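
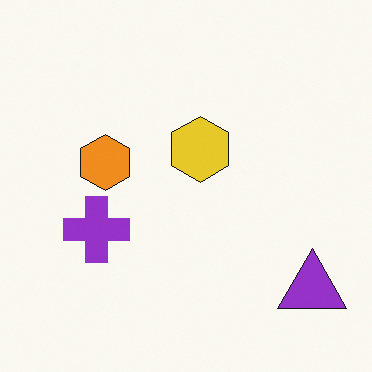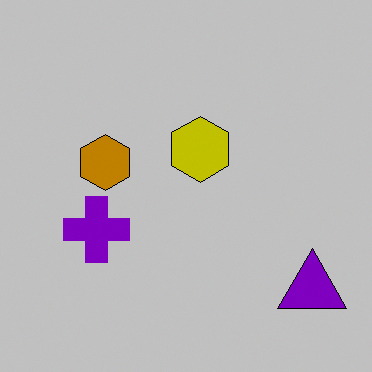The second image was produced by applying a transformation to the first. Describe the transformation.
This is the original image heavily posterized to just a handful of flat colors.

Each flat color has snapped to a coarser quantized level — most visibly, the near-white background has dropped to a flat grey.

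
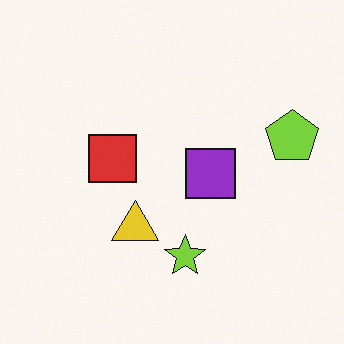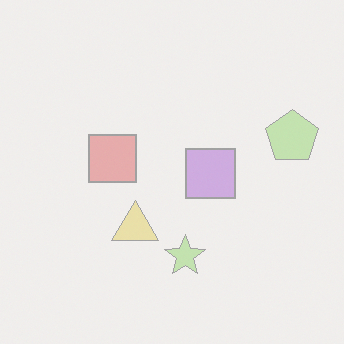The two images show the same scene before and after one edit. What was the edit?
The second image is the first given much lower contrast.

Tones are pushed toward mid-grey across the whole image — a global contrast change.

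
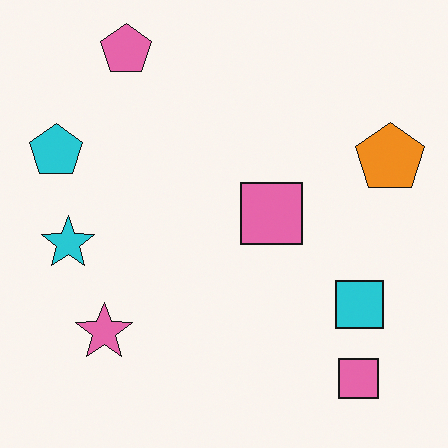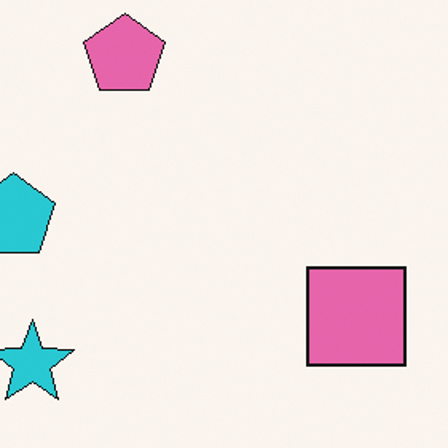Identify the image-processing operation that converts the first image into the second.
The second image is the first cropped to a modestly smaller region and rescaled.

The visible shapes are larger and the field of view is narrower; shapes near the original edges may be partly or wholly outside the frame — a crop-and-rescale.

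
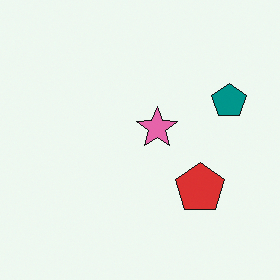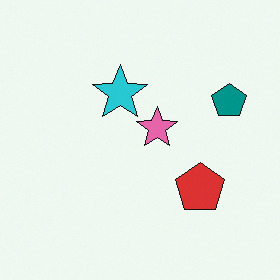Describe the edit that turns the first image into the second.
This is the original image overlaid with an additional cyan star.

A cyan star appears in the second image that is absent from the first.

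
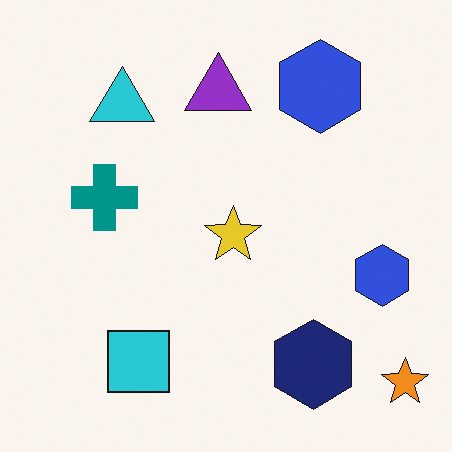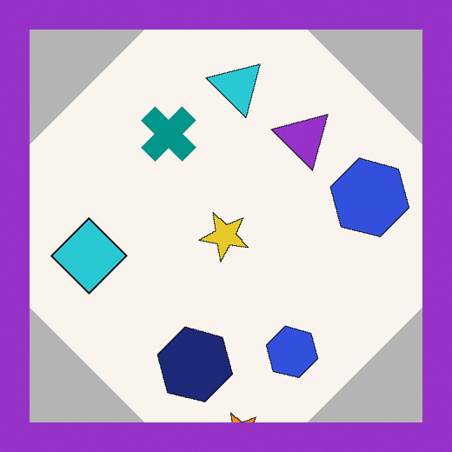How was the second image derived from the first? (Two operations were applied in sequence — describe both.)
The second image is the first rotated clockwise by a large amount — several tens of degrees, then framed with a purple border.

Every shape is tilted by the same angle and the image corners show triangular fill wedges — a whole-image rotation by a non-right angle. A solid purple frame runs around the edge of the second image, with the content slightly shrunk inside it.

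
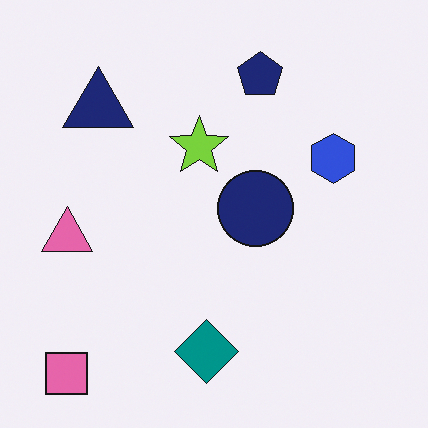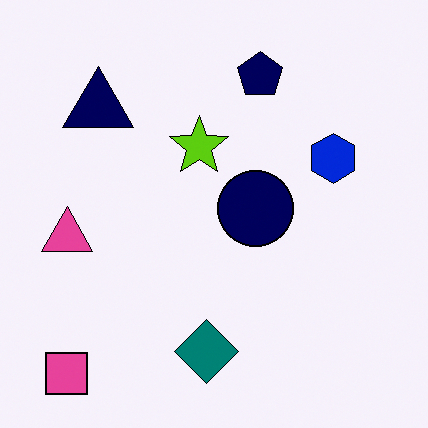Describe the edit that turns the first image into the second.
The second image is the first given slightly increased contrast.

Tones are pushed away from mid-grey across the whole image — a global contrast change.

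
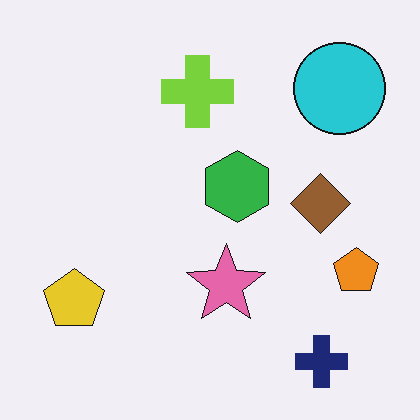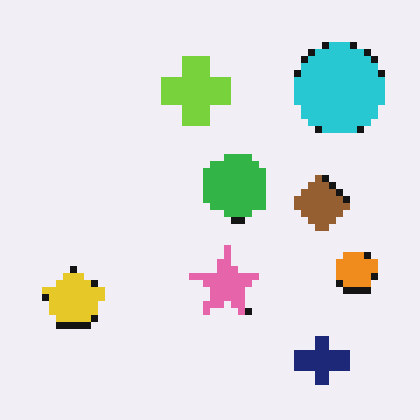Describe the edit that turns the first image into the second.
The second image is the first pixelated into visible square blocks.

Shapes are reduced to large square blocks; fine edges and outlines are lost — a downscale-then-upscale (mosaic) effect.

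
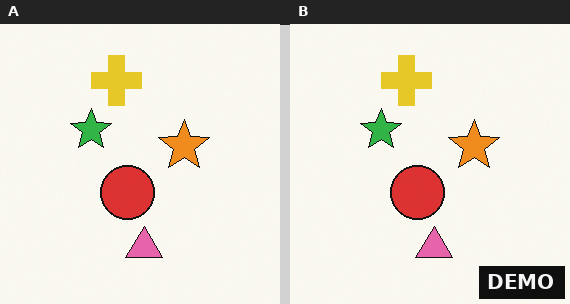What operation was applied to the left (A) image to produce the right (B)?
The image was watermarked with the text "DEMO" in the lower-right corner.

A dark label reading "DEMO" appears in the lower-right corner.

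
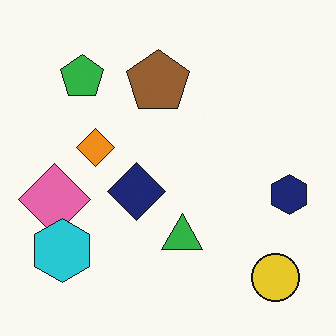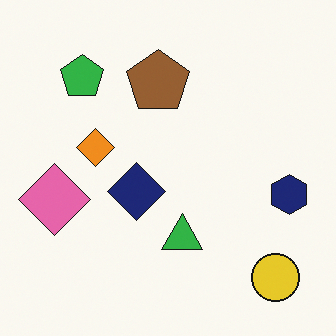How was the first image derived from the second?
The transformation is: overlaid with an additional cyan hexagon.

A cyan hexagon appears in the first image that is absent from the second.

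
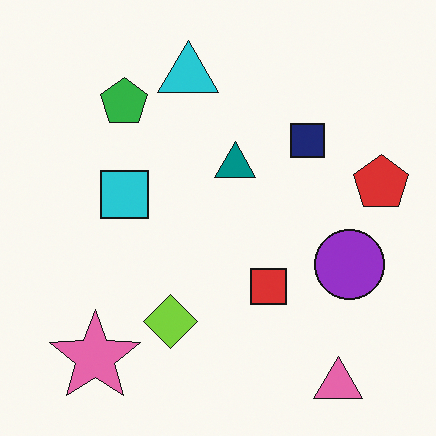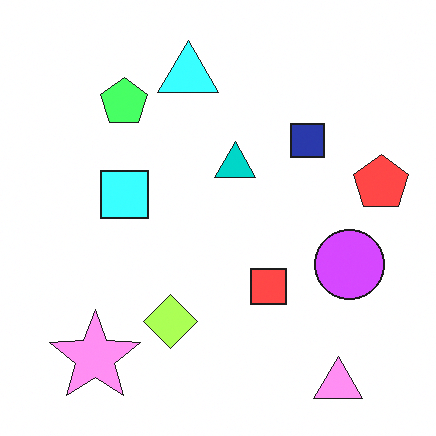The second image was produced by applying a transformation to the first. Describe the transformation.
The second image is the first brightened a lot.

Every pixel — background and shapes alike — is uniformly brightened.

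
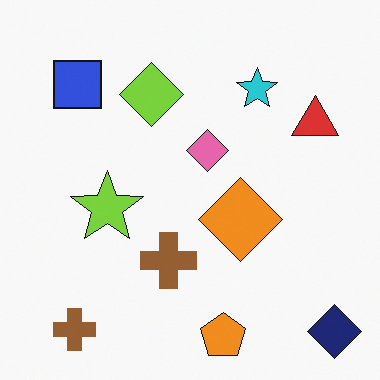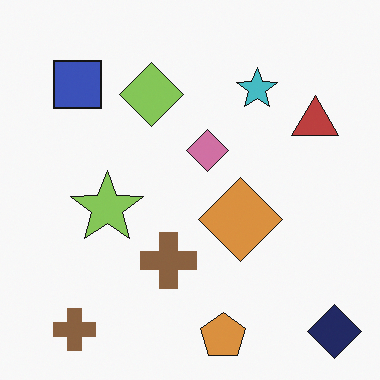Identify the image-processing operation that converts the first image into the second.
The image was slightly desaturated.

All colors are more muted and greyish — a global saturation change.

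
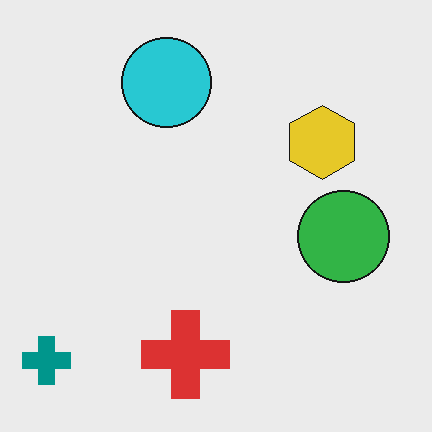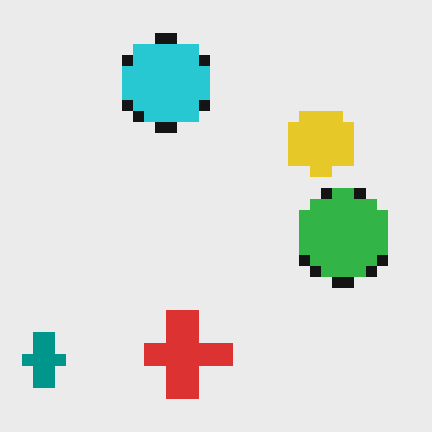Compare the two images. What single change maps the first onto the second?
The transformation is: heavily pixelated into large blocks.

Shapes are reduced to large square blocks; fine edges and outlines are lost — a downscale-then-upscale (mosaic) effect.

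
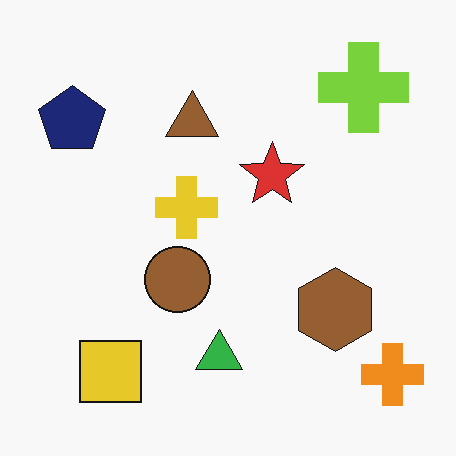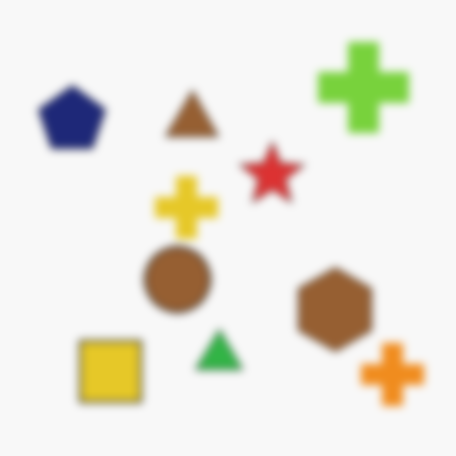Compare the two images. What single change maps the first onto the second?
The image was noticeably gaussian-blurred.

Shape edges and outlines are uniformly softened across the whole image.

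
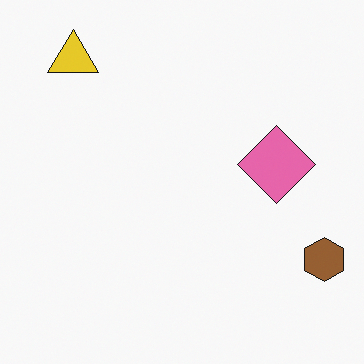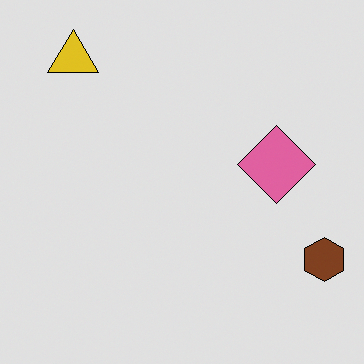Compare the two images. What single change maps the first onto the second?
The transformation is: moderately posterized.

Each flat color has snapped to a coarser quantized level — most visibly, the near-white background has dropped to a flat grey.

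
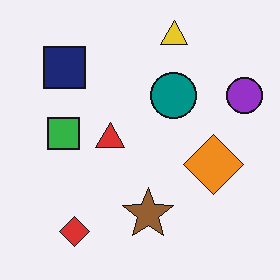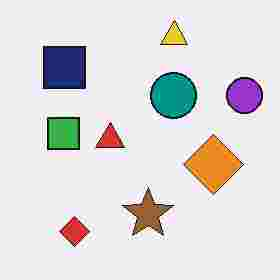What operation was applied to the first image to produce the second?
The image was heavily JPEG-compressed with obvious blocking artifacts.

Blocky 8×8 compression artifacts appear around shape edges and the flat background shows ringing — characteristic JPEG degradation.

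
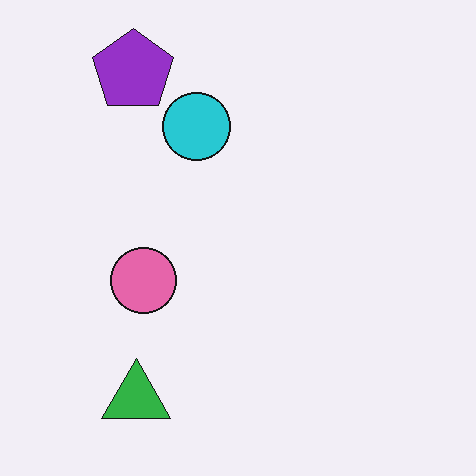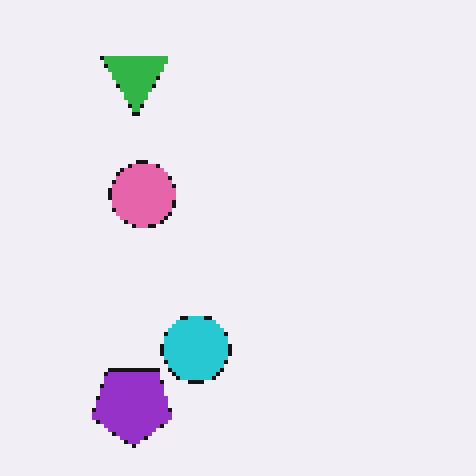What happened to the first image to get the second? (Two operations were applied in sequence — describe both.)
It was flipped vertically (top ↔ bottom), then mildly pixelated.

The purple pentagon is in the top-left of the first image and the bottom-left of the second — shapes on opposite sides of the horizontal midline have swapped in a mirror flip. Shapes are reduced to large square blocks; fine edges and outlines are lost — a downscale-then-upscale (mosaic) effect.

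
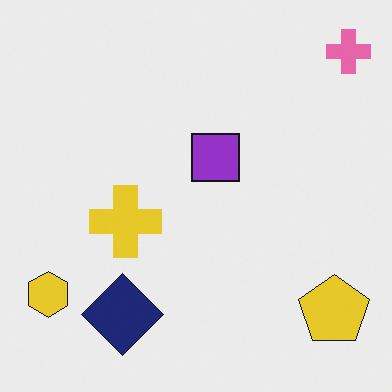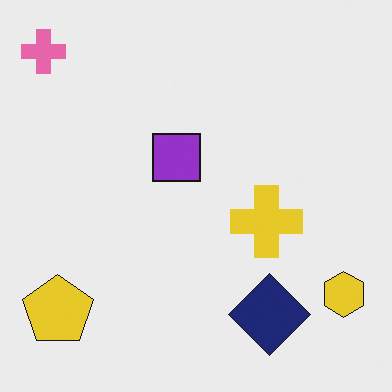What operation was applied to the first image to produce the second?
The image was flipped horizontally (left ↔ right).

The pink cross is in the top-right of the first image and the top-left of the second — shapes on opposite sides of the vertical midline have swapped in a mirror flip.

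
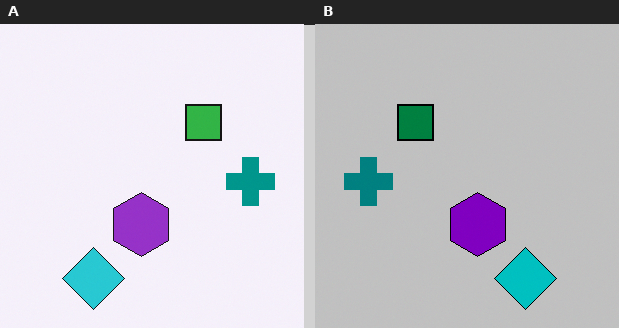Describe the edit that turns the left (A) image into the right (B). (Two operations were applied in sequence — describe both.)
The right (B) image is the left (A) flipped horizontally (left ↔ right), then heavily posterized to just a handful of flat colors.

The teal cross is in the right of the left (A) image and the left of the right (B) — shapes on opposite sides of the vertical midline have swapped in a mirror flip. Each flat color has snapped to a coarser quantized level — most visibly, the near-white background has dropped to a flat grey.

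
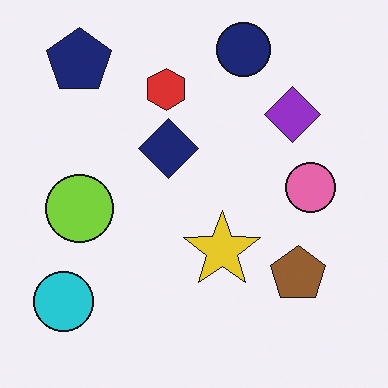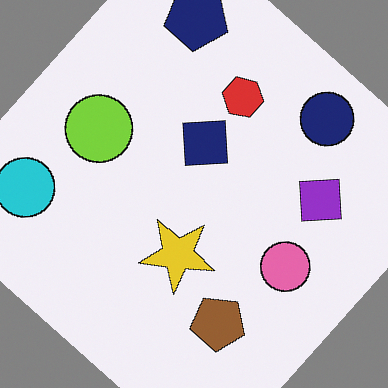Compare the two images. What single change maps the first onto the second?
It was rotated clockwise by a large amount — several tens of degrees.

Every shape is tilted by the same angle and the image corners show triangular fill wedges — a whole-image rotation by a non-right angle.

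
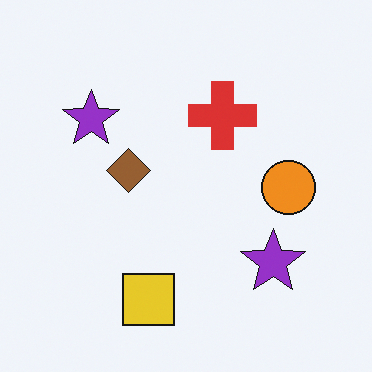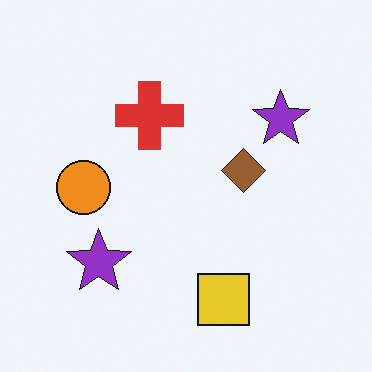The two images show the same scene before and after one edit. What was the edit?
Flipped horizontally (left ↔ right).

The orange circle is in the right of the first image and the left of the second — shapes on opposite sides of the vertical midline have swapped in a mirror flip.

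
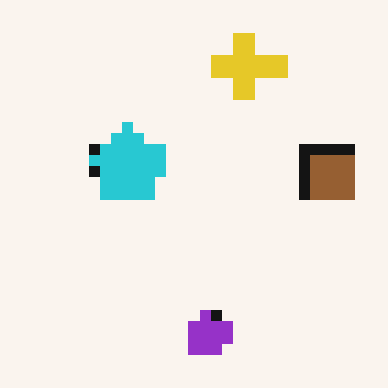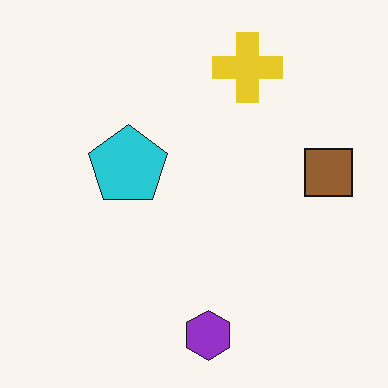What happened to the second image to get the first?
The first image is the second heavily pixelated into large blocks.

Shapes are reduced to large square blocks; fine edges and outlines are lost — a downscale-then-upscale (mosaic) effect.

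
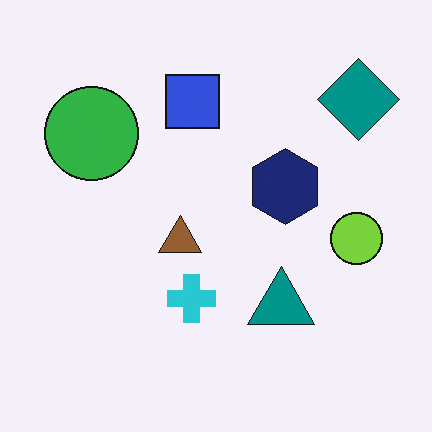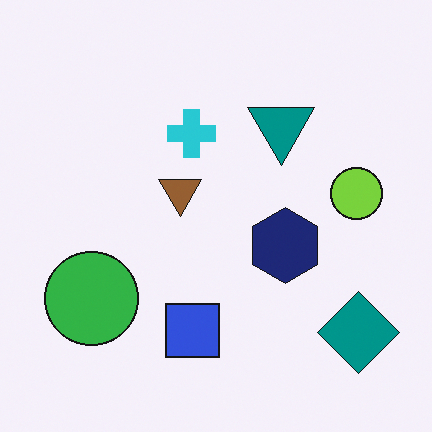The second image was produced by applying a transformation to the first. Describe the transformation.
The image was flipped vertically (top ↔ bottom).

The teal diamond is in the top-right of the first image and the bottom-right of the second — shapes on opposite sides of the horizontal midline have swapped in a mirror flip.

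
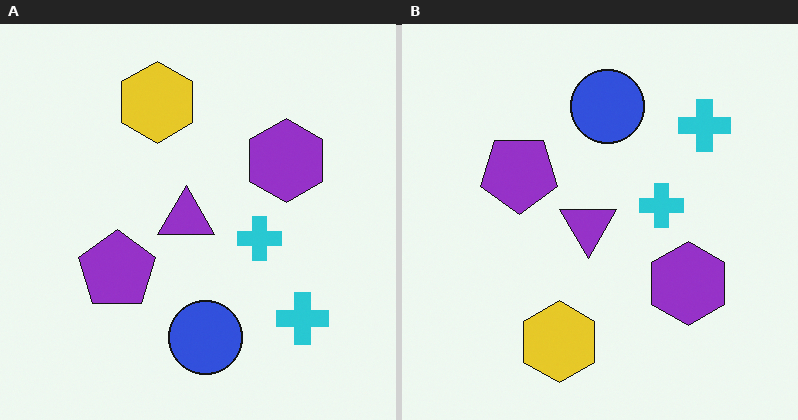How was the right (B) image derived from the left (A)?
The right (B) image is the left (A) flipped vertically (top ↔ bottom).

The yellow hexagon is in the top of the left (A) image and the bottom of the right (B) — shapes on opposite sides of the horizontal midline have swapped in a mirror flip.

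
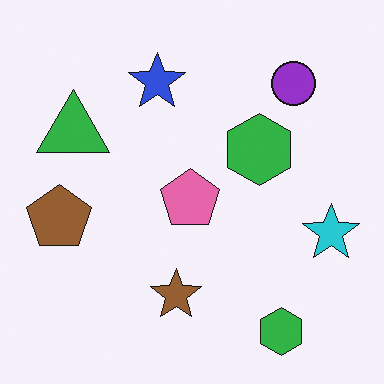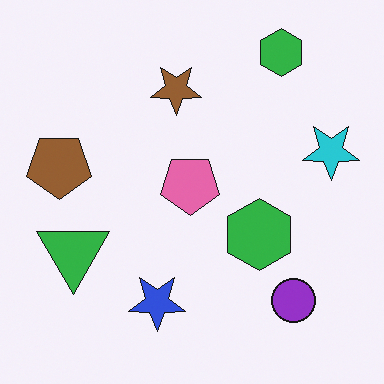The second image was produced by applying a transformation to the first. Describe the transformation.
The image was flipped vertically (top ↔ bottom).

The blue star is in the top of the first image and the bottom of the second — shapes on opposite sides of the horizontal midline have swapped in a mirror flip.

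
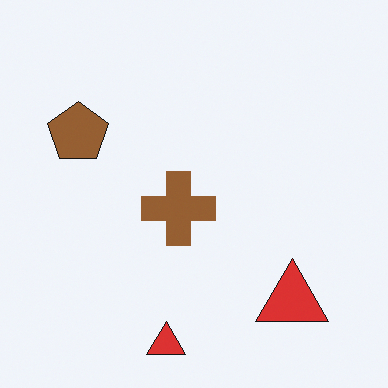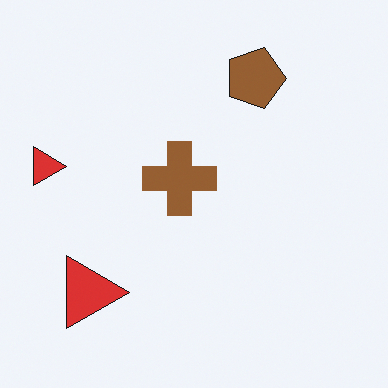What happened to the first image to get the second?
Rotated 90° clockwise.

The brown pentagon sits in the left of the first image and the top of the second — consistent with a whole-image 90° clockwise rotation.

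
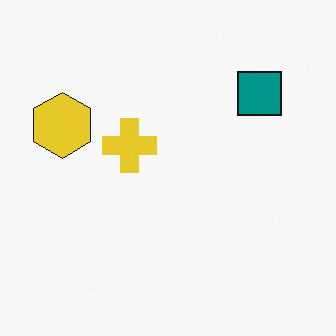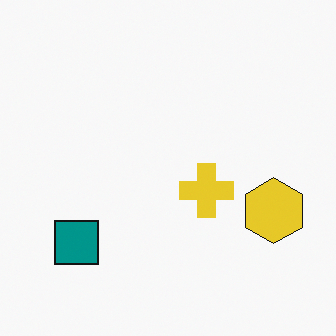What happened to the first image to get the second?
This is the original image rotated 180°.

The teal square sits in the top-right of the first image and the bottom-left of the second — consistent with a whole-image 180° rotation.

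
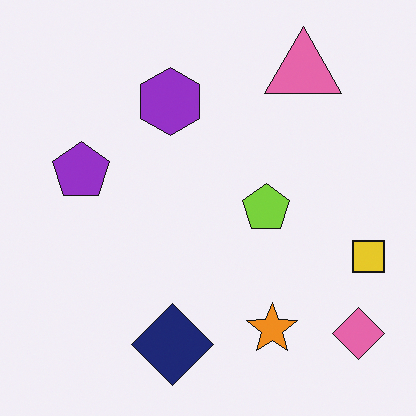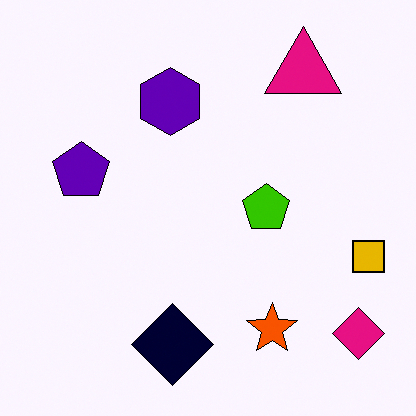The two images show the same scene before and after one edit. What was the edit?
This is the original image boosted in contrast.

Tones are pushed away from mid-grey across the whole image — a global contrast change.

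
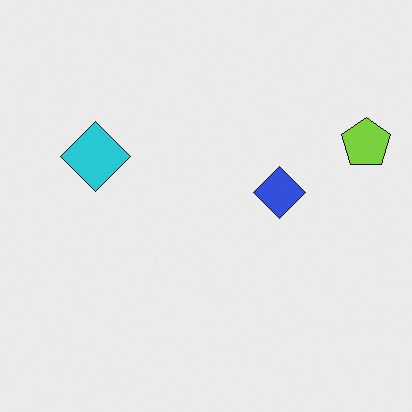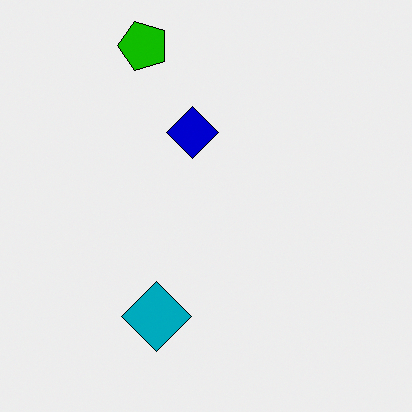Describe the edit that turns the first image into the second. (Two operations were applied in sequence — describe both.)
Given much higher contrast, then rotated 90° counter-clockwise.

Tones are pushed away from mid-grey across the whole image — a global contrast change. The lime pentagon sits in the right of the first image and the top of the second — consistent with a whole-image 90° counter-clockwise rotation.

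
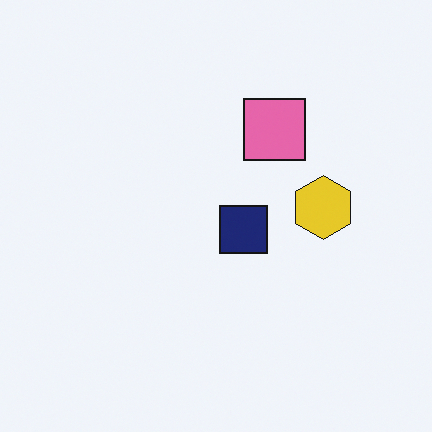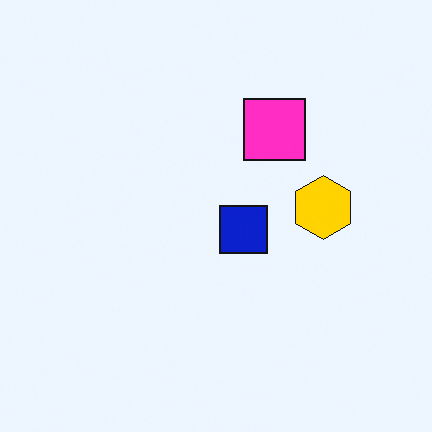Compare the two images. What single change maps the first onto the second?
The image was heavily oversaturated.

All colors are more vivid — a global saturation change.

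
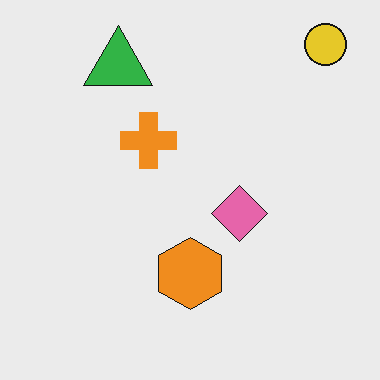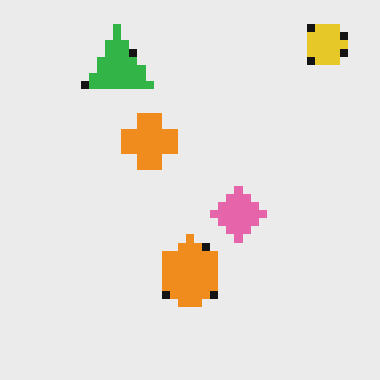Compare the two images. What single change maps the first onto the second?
The image was pixelated into visible square blocks.

Shapes are reduced to large square blocks; fine edges and outlines are lost — a downscale-then-upscale (mosaic) effect.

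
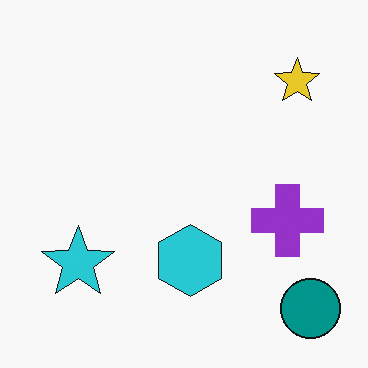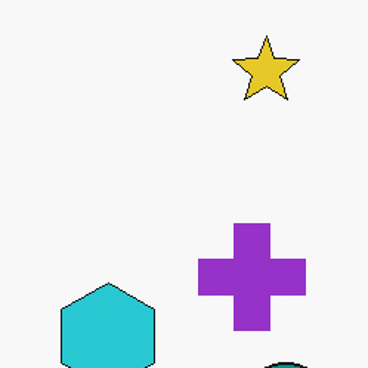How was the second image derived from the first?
The image was cropped to a modestly smaller region and rescaled.

The visible shapes are larger and the field of view is narrower; shapes near the original edges may be partly or wholly outside the frame — a crop-and-rescale.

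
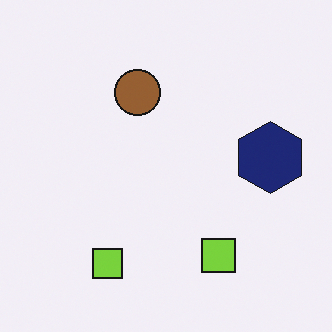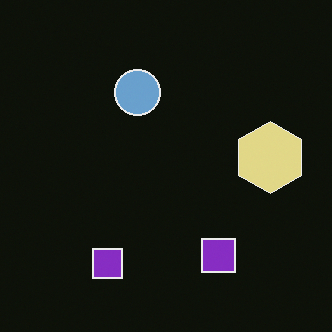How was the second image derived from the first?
The second image is the first color-inverted (negative).

The light background has become dark and every shape's color is its complement — a photographic negative.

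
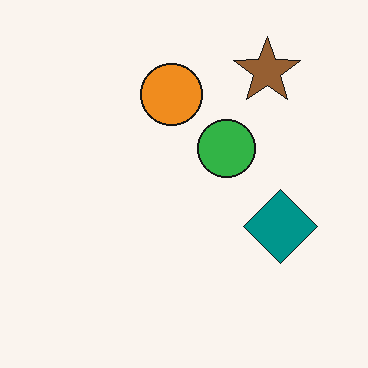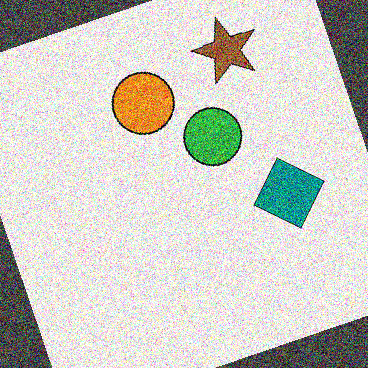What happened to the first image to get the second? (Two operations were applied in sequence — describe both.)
This is the original image rotated counter-clockwise by a clearly visible amount, then degraded with a thick layer of grain.

Every shape is tilted by the same angle and the image corners show triangular fill wedges — a whole-image rotation by a non-right angle. Random speckle covers the whole image, including the flat background.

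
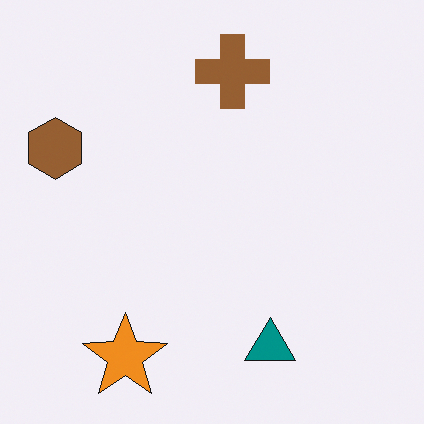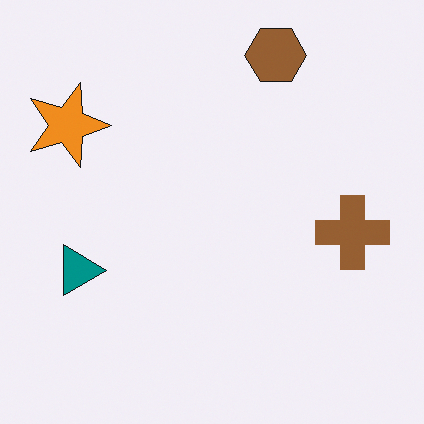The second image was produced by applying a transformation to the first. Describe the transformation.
The transformation is: rotated 90° clockwise.

The brown hexagon sits in the left of the first image and the top of the second — consistent with a whole-image 90° clockwise rotation.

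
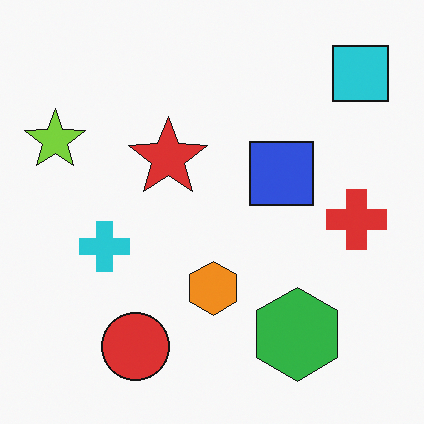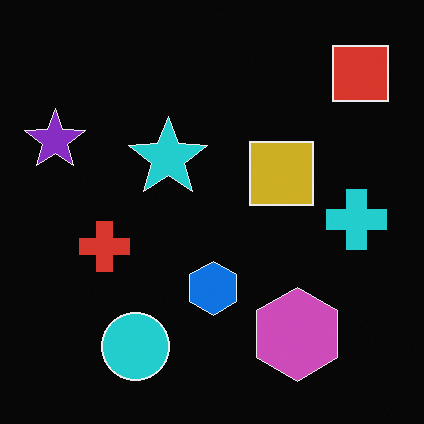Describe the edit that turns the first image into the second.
The image was color-inverted (negative).

The light background has become dark and every shape's color is its complement — a photographic negative.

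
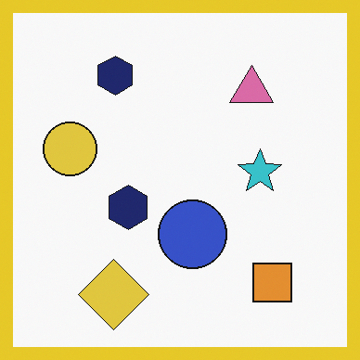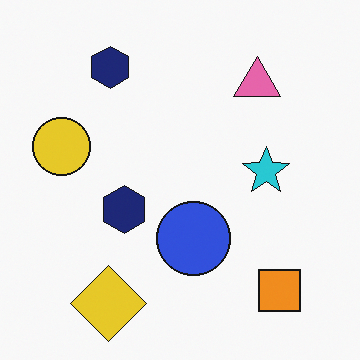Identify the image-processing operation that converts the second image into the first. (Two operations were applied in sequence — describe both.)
Slightly desaturated, then framed with a yellow border.

All colors are more muted and greyish — a global saturation change. A solid yellow frame runs around the edge of the first image, with the content slightly shrunk inside it.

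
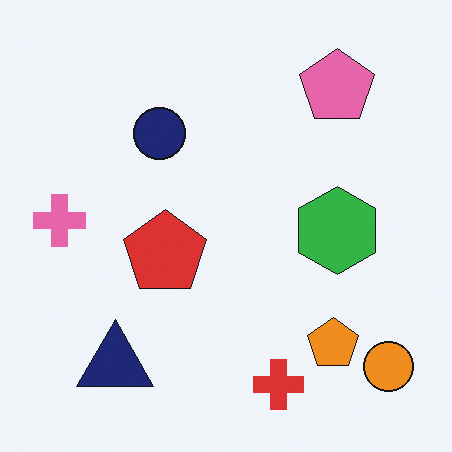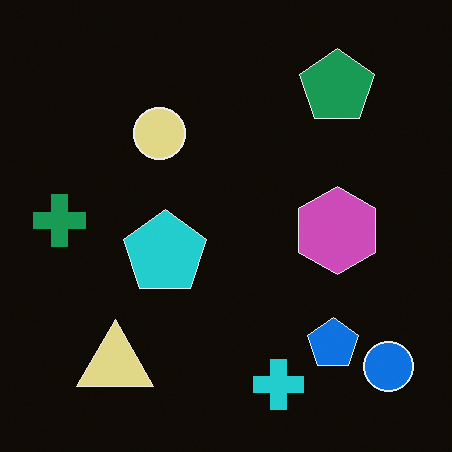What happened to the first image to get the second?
This is the original image color-inverted (negative).

The light background has become dark and every shape's color is its complement — a photographic negative.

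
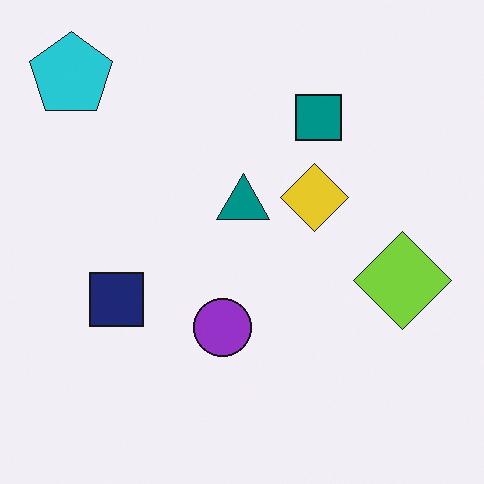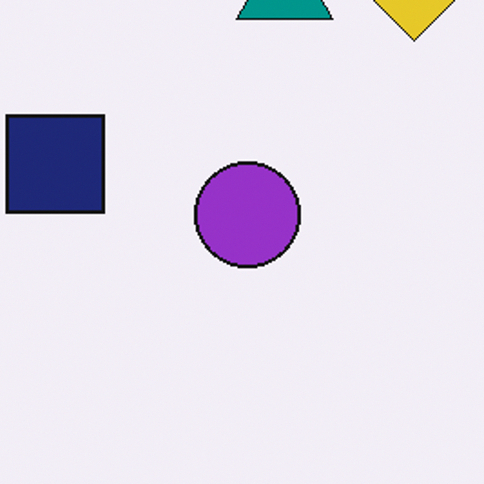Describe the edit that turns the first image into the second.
The transformation is: cropped to a noticeably smaller region and rescaled.

The visible shapes are larger and the field of view is narrower; shapes near the original edges may be partly or wholly outside the frame — a crop-and-rescale.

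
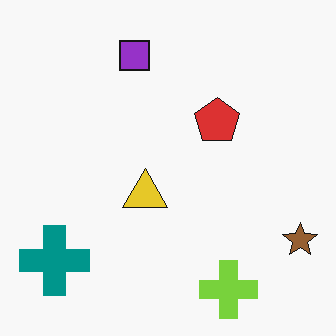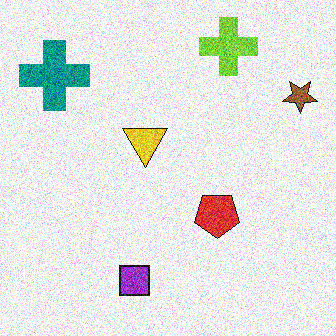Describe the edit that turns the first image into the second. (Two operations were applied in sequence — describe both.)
The image was flipped vertically (top ↔ bottom), then degraded with strong gaussian noise.

The lime cross is in the bottom-right of the first image and the top-right of the second — shapes on opposite sides of the horizontal midline have swapped in a mirror flip. Random speckle covers the whole image, including the flat background.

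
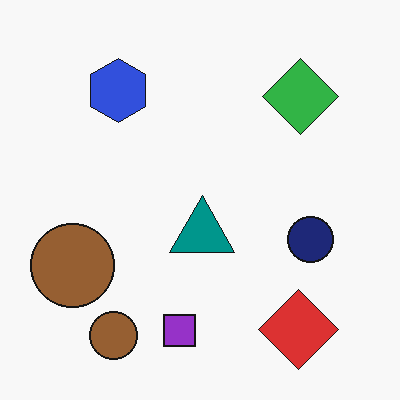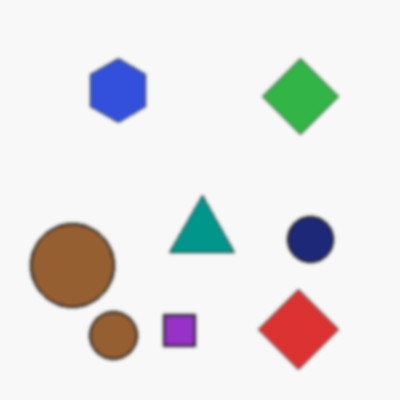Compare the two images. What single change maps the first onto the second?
The image was slightly softened.

Shape edges and outlines are uniformly softened across the whole image.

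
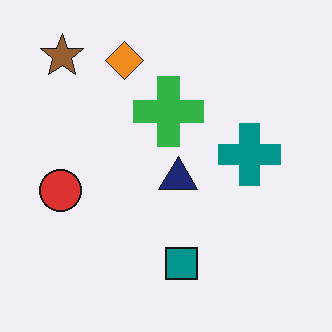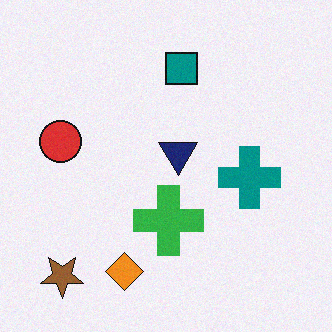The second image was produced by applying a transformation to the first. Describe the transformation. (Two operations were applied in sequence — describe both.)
It was flipped vertically (top ↔ bottom), then degraded with subtle gaussian noise.

The brown star is in the top-left of the first image and the bottom-left of the second — shapes on opposite sides of the horizontal midline have swapped in a mirror flip. Random speckle covers the whole image, including the flat background.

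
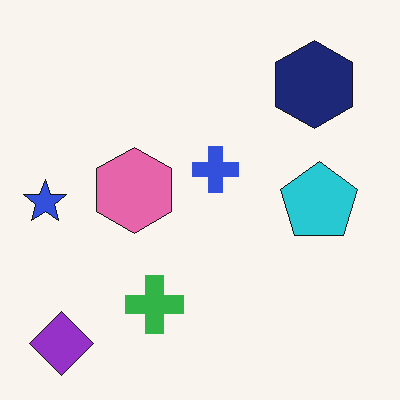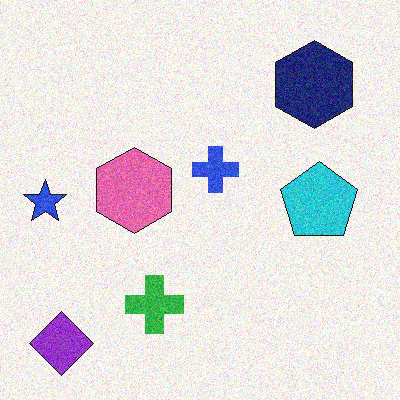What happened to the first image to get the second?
The second image is the first degraded with visible gaussian noise.

Random speckle covers the whole image, including the flat background.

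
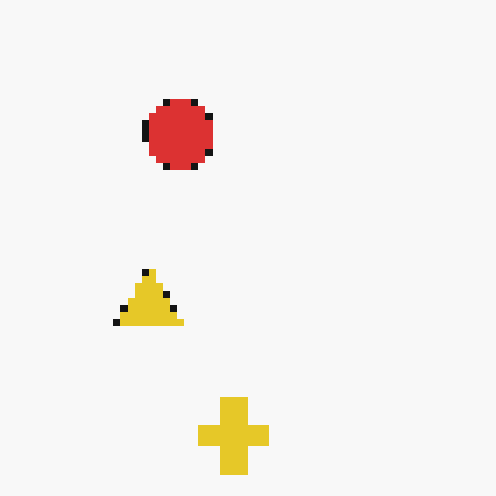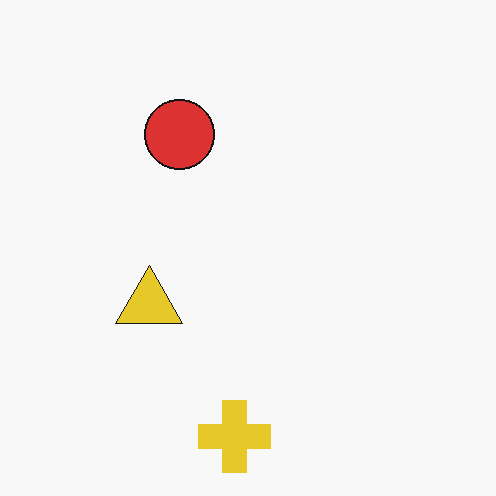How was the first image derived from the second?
The transformation is: moderately pixelated.

Shapes are reduced to large square blocks; fine edges and outlines are lost — a downscale-then-upscale (mosaic) effect.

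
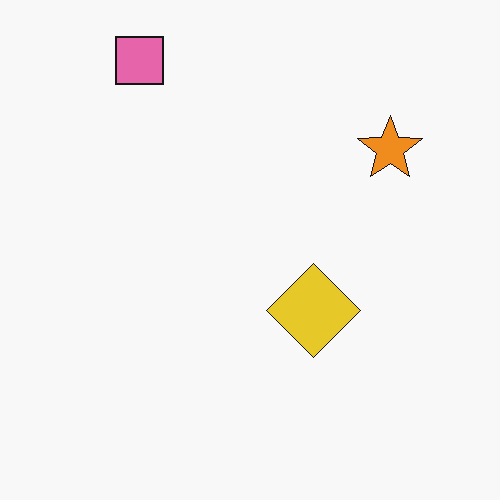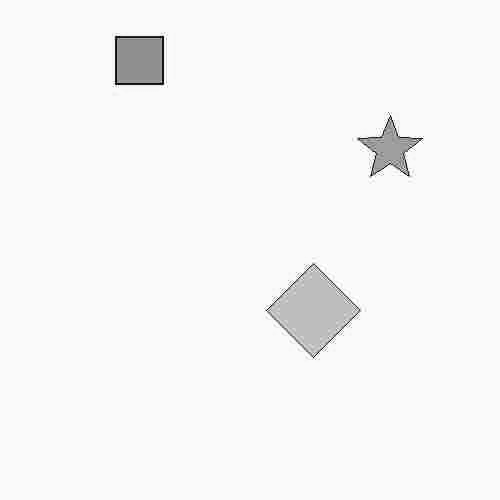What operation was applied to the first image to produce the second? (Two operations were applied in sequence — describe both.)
The transformation is: degraded with heavy JPEG compression, then converted to grayscale.

Blocky 8×8 compression artifacts appear around shape edges and the flat background shows ringing — characteristic JPEG degradation. All color is removed — every shape is now a shade of grey.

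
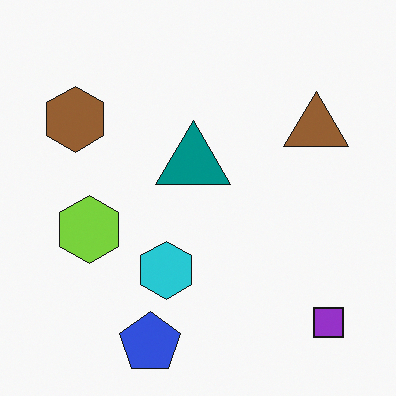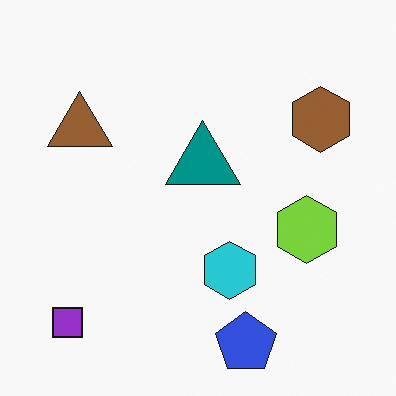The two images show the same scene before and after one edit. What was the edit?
Flipped horizontally (left ↔ right).

The purple square is in the bottom-right of the first image and the bottom-left of the second — shapes on opposite sides of the vertical midline have swapped in a mirror flip.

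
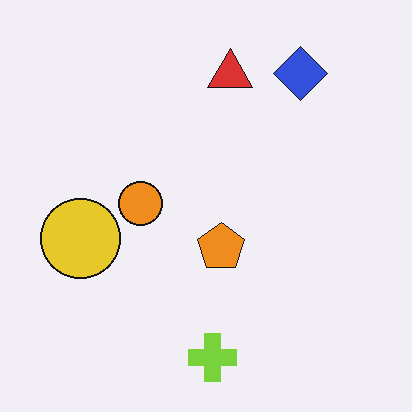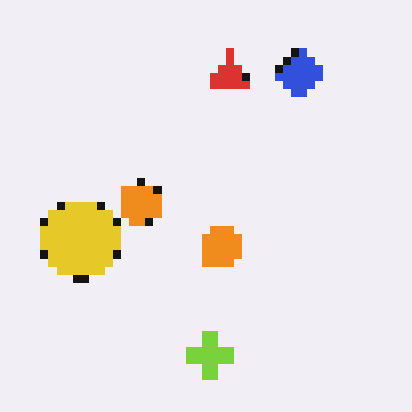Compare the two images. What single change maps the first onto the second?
This is the original image pixelated into visible square blocks.

Shapes are reduced to large square blocks; fine edges and outlines are lost — a downscale-then-upscale (mosaic) effect.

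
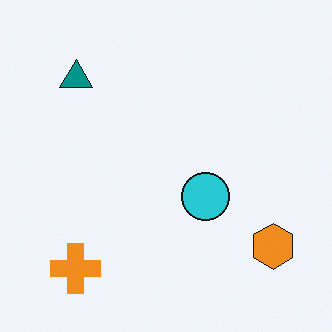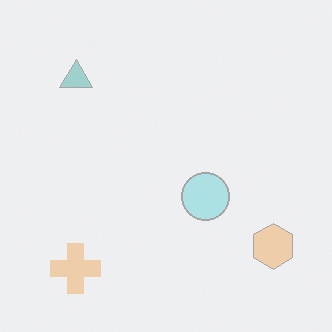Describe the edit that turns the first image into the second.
It was washed out (contrast reduced).

Tones are pushed toward mid-grey across the whole image — a global contrast change.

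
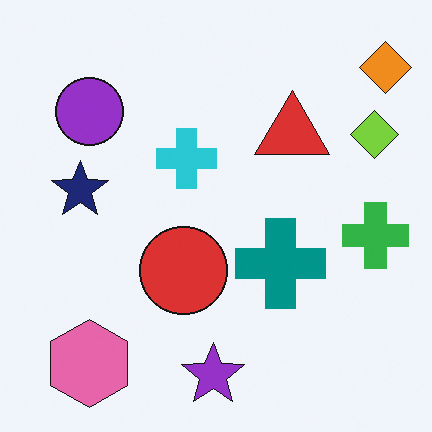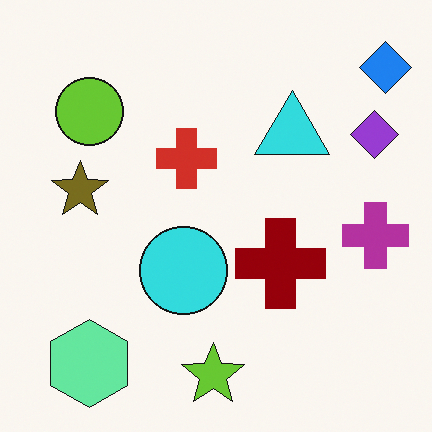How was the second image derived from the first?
The transformation is: hue-shifted by a large amount.

Every shape's color has rotated by the same amount around the hue wheel — a uniform hue shift.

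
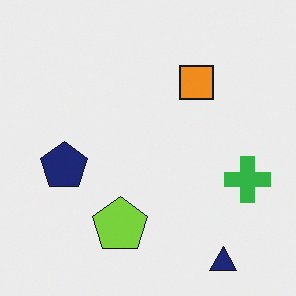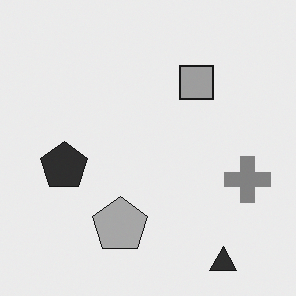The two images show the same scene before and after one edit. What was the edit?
This is the original image converted to grayscale.

All color is removed — every shape is now a shade of grey.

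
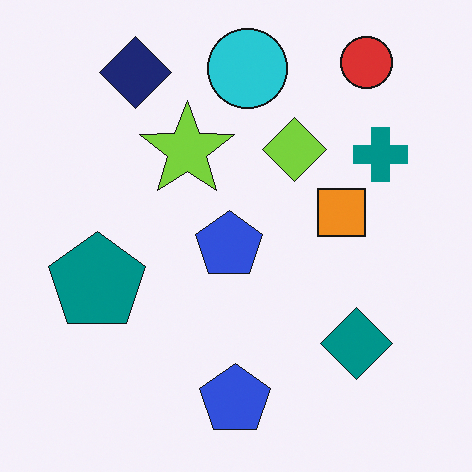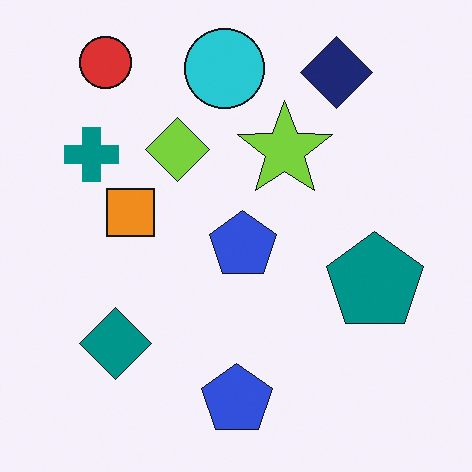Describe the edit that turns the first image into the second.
This is the original image flipped horizontally (left ↔ right).

The teal cross is in the top-right of the first image and the top-left of the second — shapes on opposite sides of the vertical midline have swapped in a mirror flip.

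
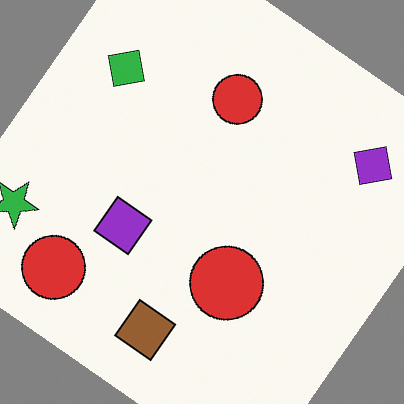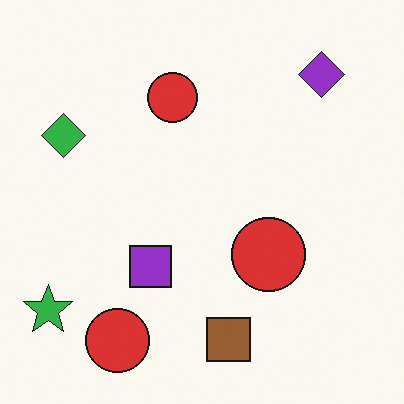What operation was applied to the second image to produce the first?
It was rotated clockwise by a large amount — several tens of degrees.

Every shape is tilted by the same angle and the image corners show triangular fill wedges — a whole-image rotation by a non-right angle.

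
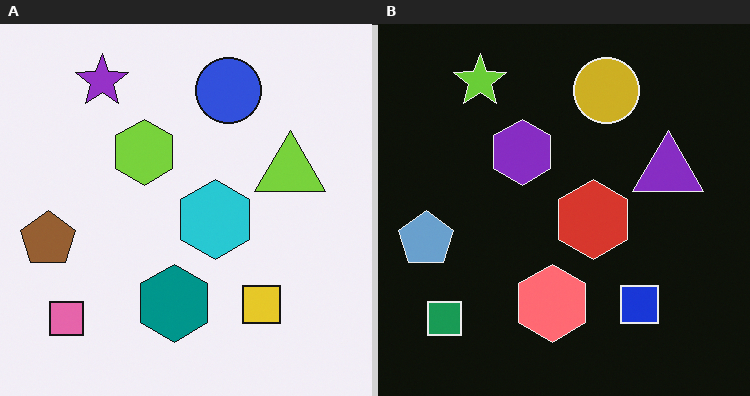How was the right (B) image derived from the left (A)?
The image was color-inverted (negative).

The light background has become dark and every shape's color is its complement — a photographic negative.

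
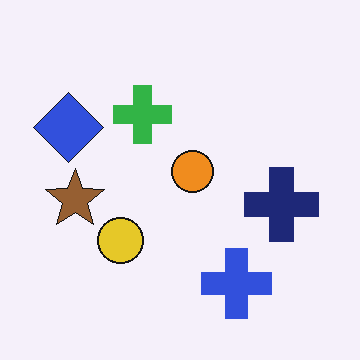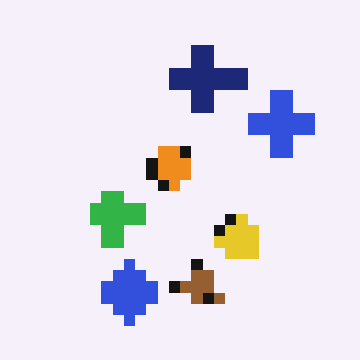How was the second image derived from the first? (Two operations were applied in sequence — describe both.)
The image was rotated 90° counter-clockwise, then heavily pixelated into large blocks.

The blue diamond sits in the left of the first image and the bottom of the second — consistent with a whole-image 90° counter-clockwise rotation. Shapes are reduced to large square blocks; fine edges and outlines are lost — a downscale-then-upscale (mosaic) effect.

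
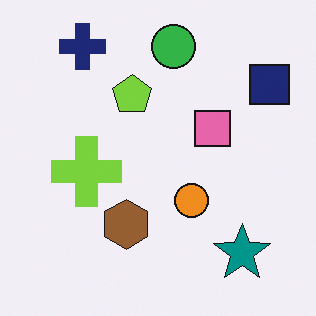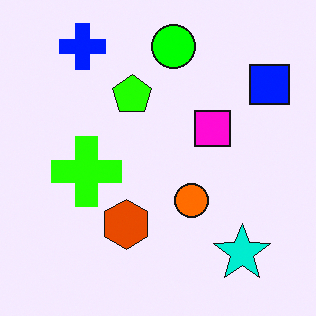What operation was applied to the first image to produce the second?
It was heavily oversaturated.

All colors are more vivid — a global saturation change.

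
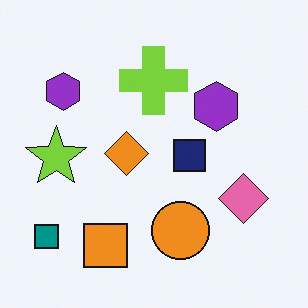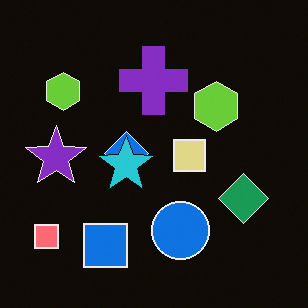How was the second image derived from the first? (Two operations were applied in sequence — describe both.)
The second image is the first color-inverted (negative), then overlaid with an additional cyan star.

The light background has become dark and every shape's color is its complement — a photographic negative. A cyan star appears in the second image that is absent from the first.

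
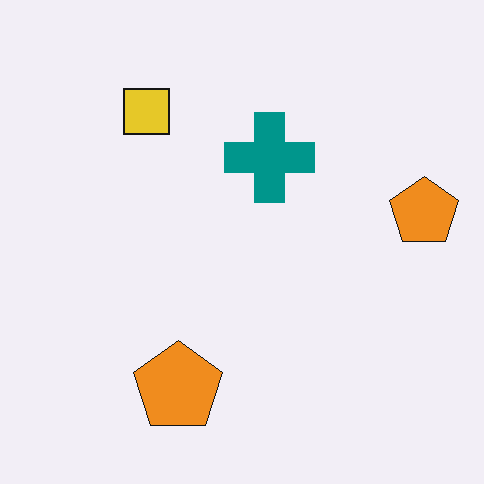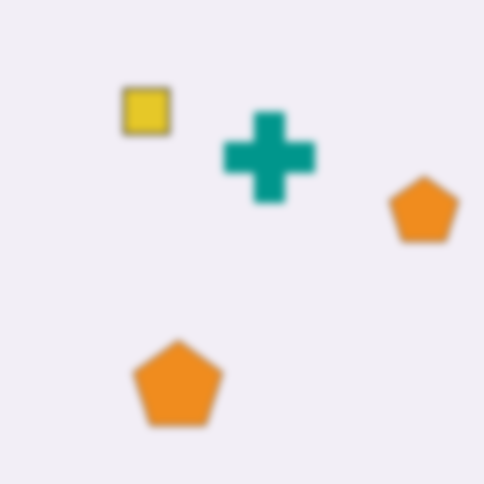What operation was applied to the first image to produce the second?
The second image is the first noticeably gaussian-blurred.

Shape edges and outlines are uniformly softened across the whole image.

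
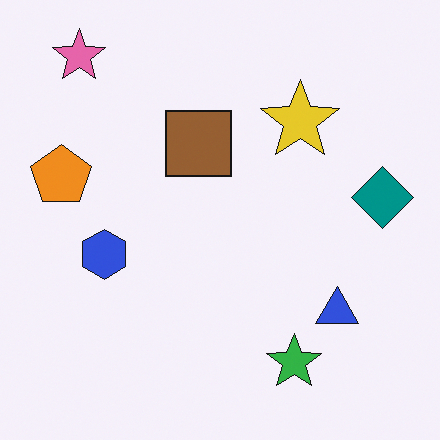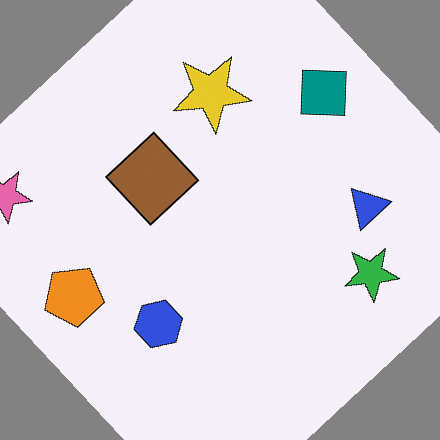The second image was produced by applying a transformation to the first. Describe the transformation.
Rotated counter-clockwise by a large amount — several tens of degrees.

Every shape is tilted by the same angle and the image corners show triangular fill wedges — a whole-image rotation by a non-right angle.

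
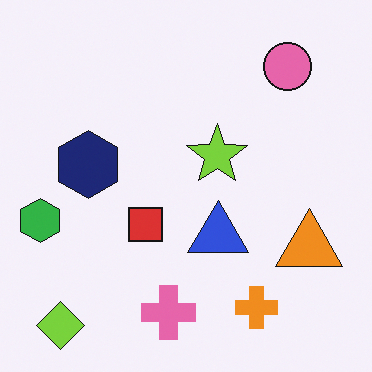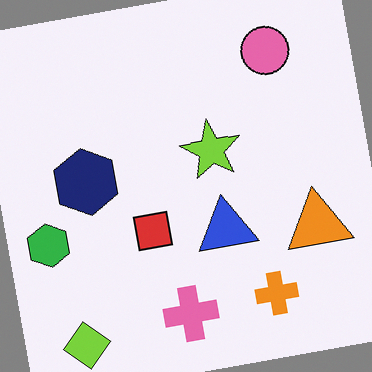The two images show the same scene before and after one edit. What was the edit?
The second image is the first rotated counter-clockwise by a small amount.

Every shape is tilted by the same angle and the image corners show triangular fill wedges — a whole-image rotation by a non-right angle.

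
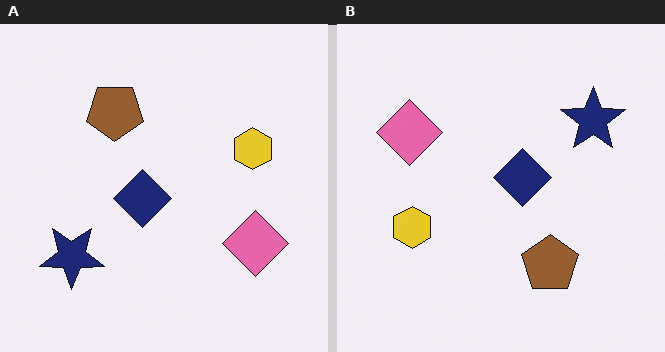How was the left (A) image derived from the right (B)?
The transformation is: rotated 180°.

The navy star sits in the top-right of the right (B) image and the bottom-left of the left (A) — consistent with a whole-image 180° rotation.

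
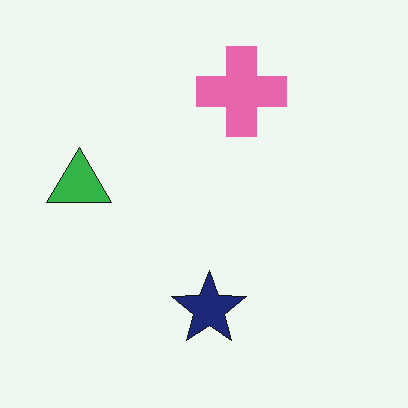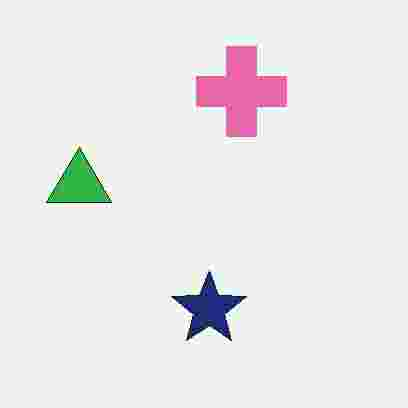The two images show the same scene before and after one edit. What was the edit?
The transformation is: heavily JPEG-compressed with obvious blocking artifacts.

Blocky 8×8 compression artifacts appear around shape edges and the flat background shows ringing — characteristic JPEG degradation.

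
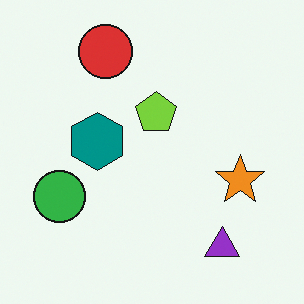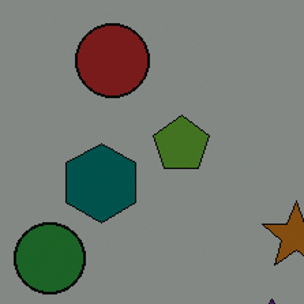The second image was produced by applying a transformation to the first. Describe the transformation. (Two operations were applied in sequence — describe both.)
This is the original image cropped slightly and scaled back up, then noticeably darkened.

The visible shapes are larger and the field of view is narrower; shapes near the original edges may be partly or wholly outside the frame — a crop-and-rescale. Every pixel — background and shapes alike — is uniformly darkened.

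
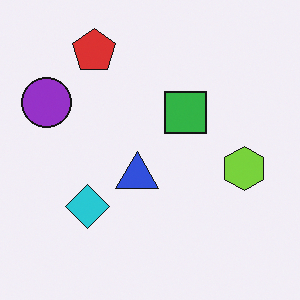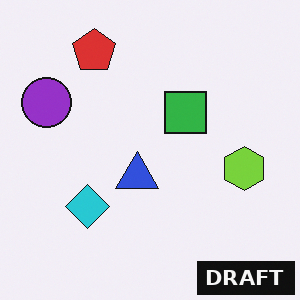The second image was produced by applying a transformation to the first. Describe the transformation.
It was watermarked with the text "DRAFT" in the lower-right corner.

A dark label reading "DRAFT" appears in the lower-right corner.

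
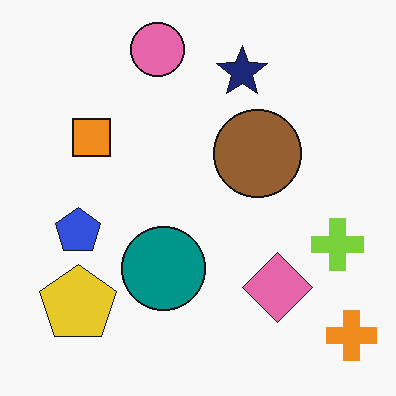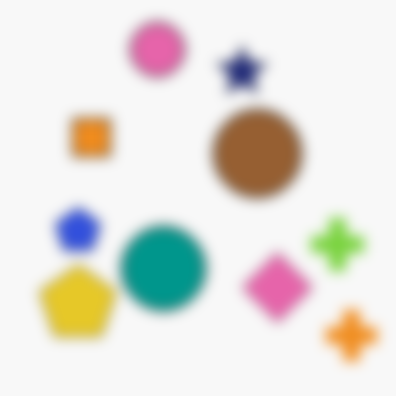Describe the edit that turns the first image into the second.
The second image is the first heavily blurred.

Shape edges and outlines are uniformly softened across the whole image.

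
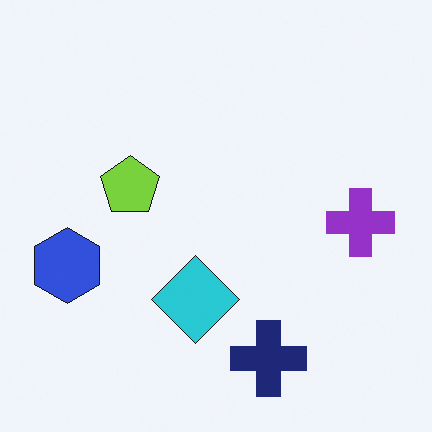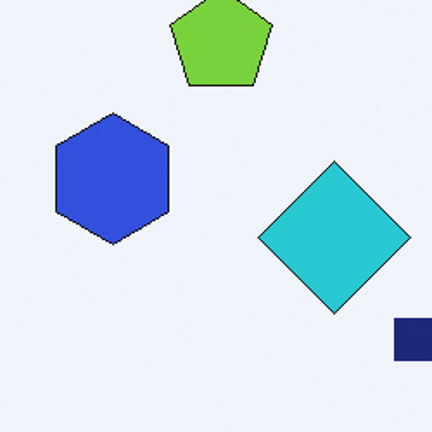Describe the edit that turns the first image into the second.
Cropped to a noticeably smaller region and rescaled.

The visible shapes are larger and the field of view is narrower; shapes near the original edges may be partly or wholly outside the frame — a crop-and-rescale.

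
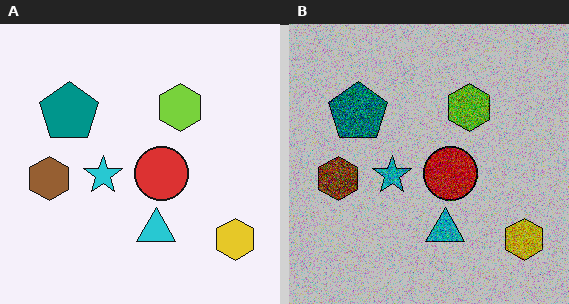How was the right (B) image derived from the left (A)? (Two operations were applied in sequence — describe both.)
The transformation is: degraded with strong gaussian noise, then aggressively posterized.

Random speckle covers the whole image, including the flat background. Each flat color has snapped to a coarser quantized level — most visibly, the near-white background has dropped to a flat grey.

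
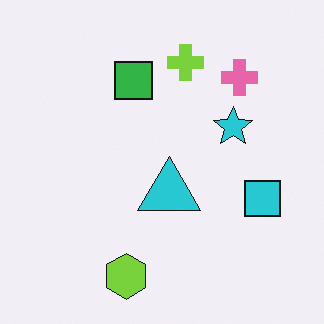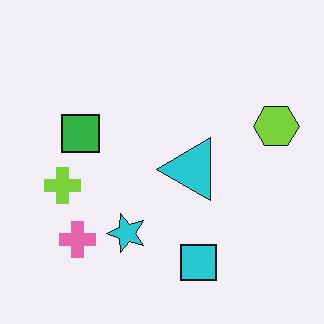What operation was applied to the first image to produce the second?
Transposed (reflected across the top-left ↔ bottom-right diagonal).

Shapes have swapped their row and column positions — what was in the top-right is now in the bottom-left — a diagonal reflection.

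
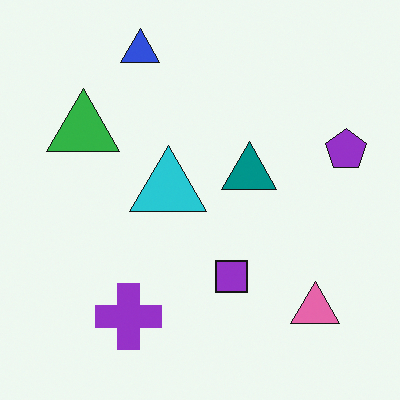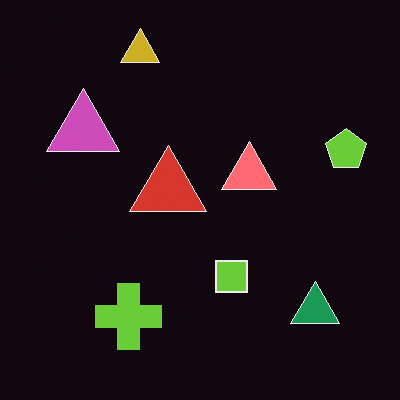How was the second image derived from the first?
This is the original image color-inverted (negative).

The light background has become dark and every shape's color is its complement — a photographic negative.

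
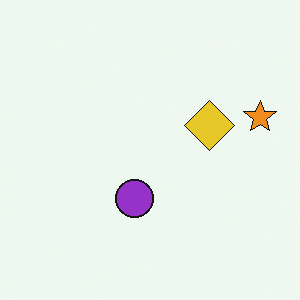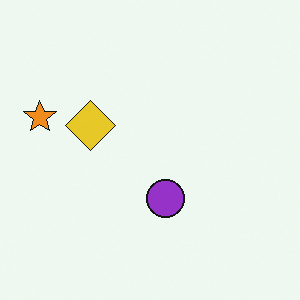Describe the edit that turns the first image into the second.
This is the original image flipped horizontally (left ↔ right).

The orange star is in the right of the first image and the left of the second — shapes on opposite sides of the vertical midline have swapped in a mirror flip.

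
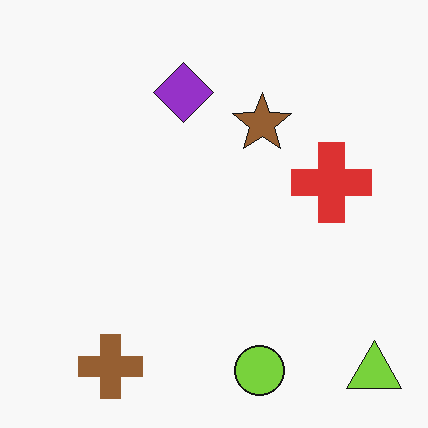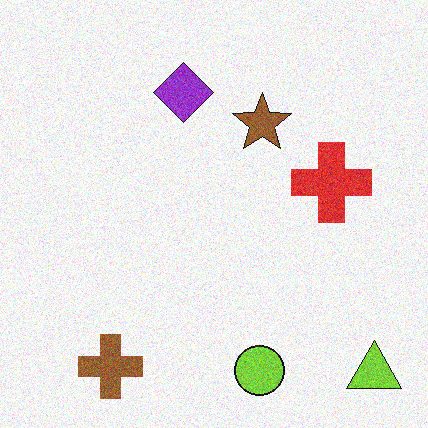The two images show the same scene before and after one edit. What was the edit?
The image was degraded with moderate additive noise.

Random speckle covers the whole image, including the flat background.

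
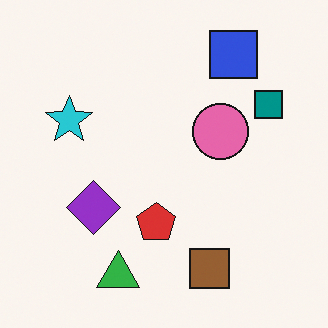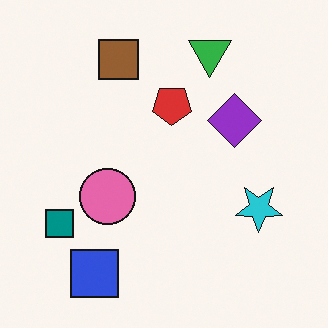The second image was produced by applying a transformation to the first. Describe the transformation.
The second image is the first rotated 180°.

The blue square sits in the top-right of the first image and the bottom-left of the second — consistent with a whole-image 180° rotation.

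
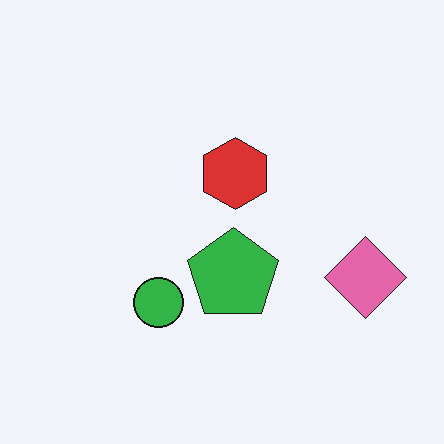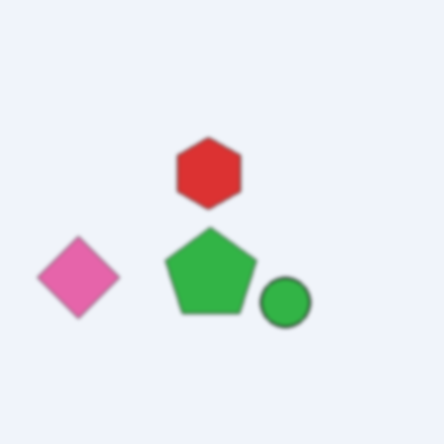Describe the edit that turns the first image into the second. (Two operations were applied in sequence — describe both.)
The image was flipped horizontally (left ↔ right), then lightly blurred.

The pink diamond is in the right of the first image and the left of the second — shapes on opposite sides of the vertical midline have swapped in a mirror flip. Shape edges and outlines are uniformly softened across the whole image.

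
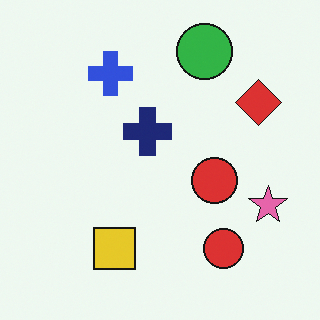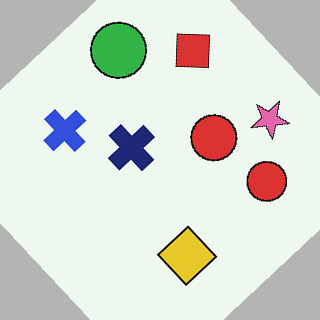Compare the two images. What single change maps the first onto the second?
This is the original image rotated counter-clockwise by a large amount — several tens of degrees.

Every shape is tilted by the same angle and the image corners show triangular fill wedges — a whole-image rotation by a non-right angle.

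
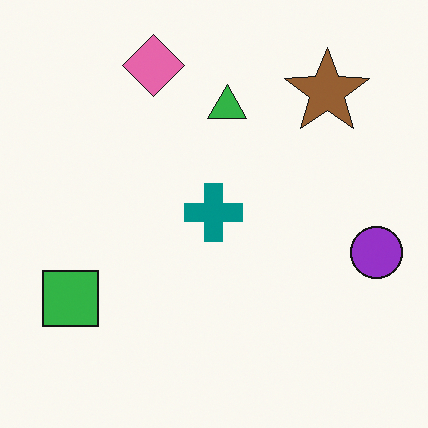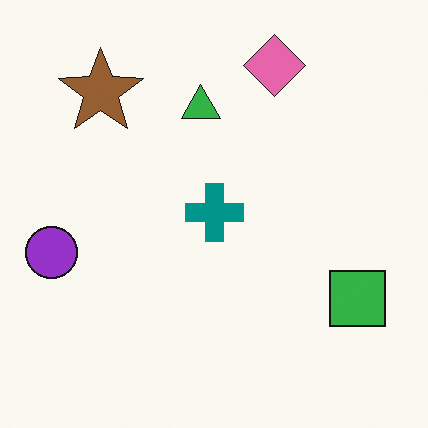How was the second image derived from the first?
It was flipped horizontally (left ↔ right).

The purple circle is in the right of the first image and the left of the second — shapes on opposite sides of the vertical midline have swapped in a mirror flip.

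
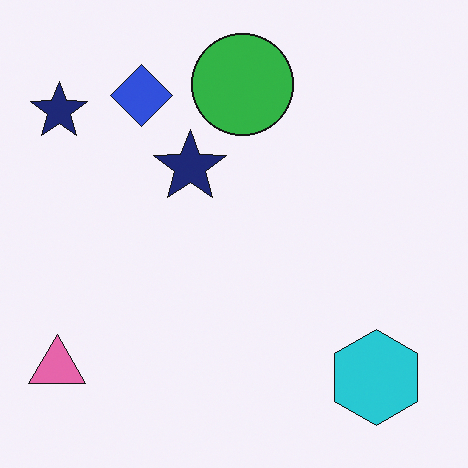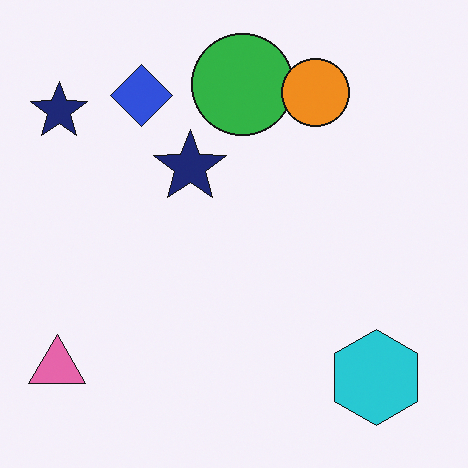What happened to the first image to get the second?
The second image is the first overlaid with an additional orange circle.

An orange circle appears in the second image that is absent from the first.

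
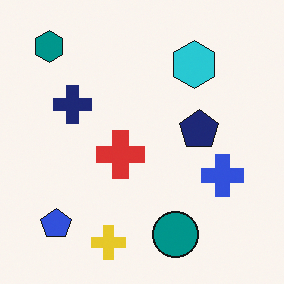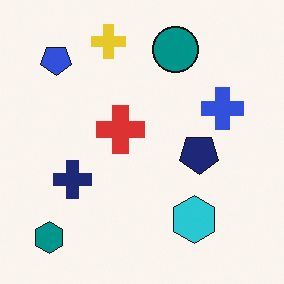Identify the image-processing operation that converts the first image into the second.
The image was flipped vertically (top ↔ bottom).

The yellow cross is in the bottom of the first image and the top of the second — shapes on opposite sides of the horizontal midline have swapped in a mirror flip.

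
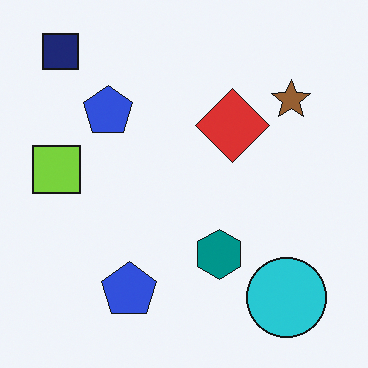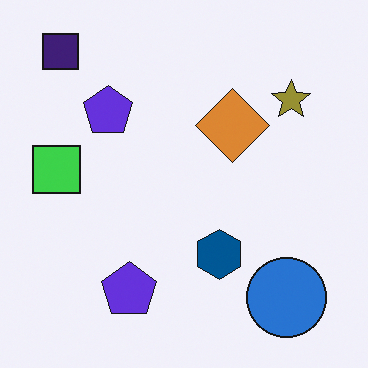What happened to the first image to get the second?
The transformation is: hue-shifted by a small amount.

Every shape's color has rotated by the same amount around the hue wheel — a uniform hue shift.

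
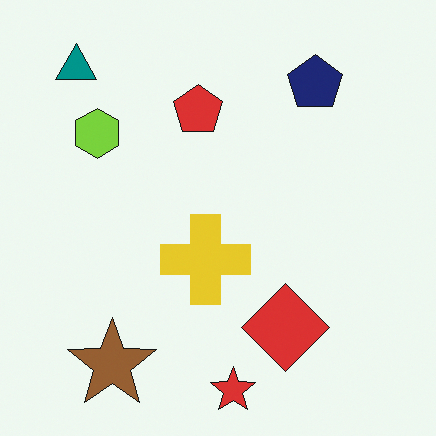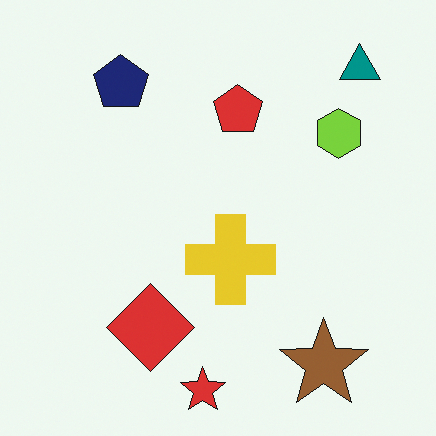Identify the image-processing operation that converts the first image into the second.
The transformation is: flipped horizontally (left ↔ right).

The teal triangle is in the top-left of the first image and the top-right of the second — shapes on opposite sides of the vertical midline have swapped in a mirror flip.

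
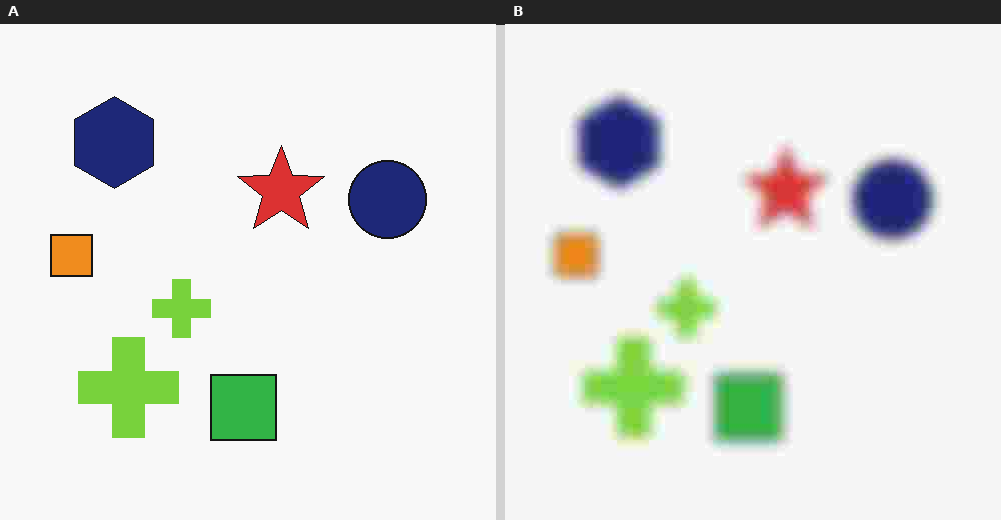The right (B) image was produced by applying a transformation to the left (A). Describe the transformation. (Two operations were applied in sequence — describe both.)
This is the original image strongly gaussian-blurred, then heavily JPEG-compressed with obvious blocking artifacts.

Shape edges and outlines are uniformly softened across the whole image. Blocky 8×8 compression artifacts appear around shape edges and the flat background shows ringing — characteristic JPEG degradation.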